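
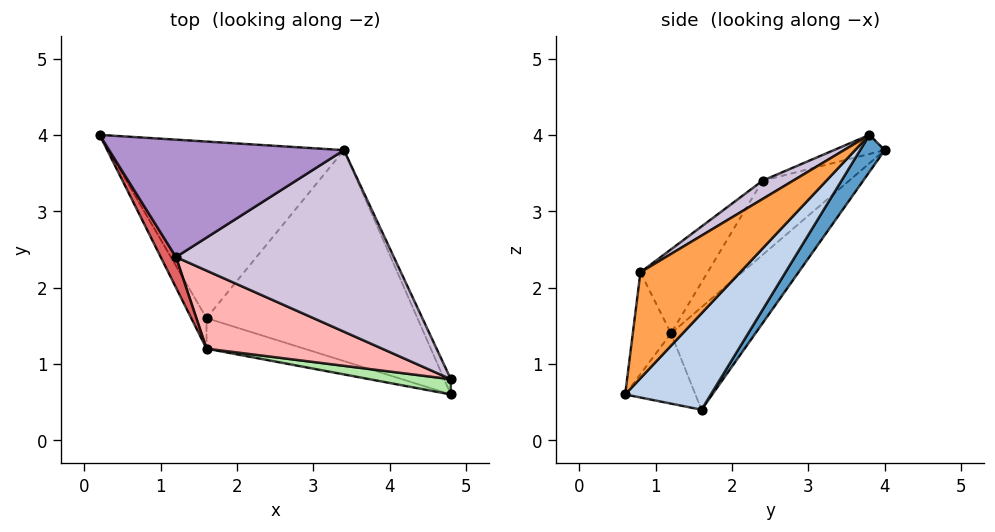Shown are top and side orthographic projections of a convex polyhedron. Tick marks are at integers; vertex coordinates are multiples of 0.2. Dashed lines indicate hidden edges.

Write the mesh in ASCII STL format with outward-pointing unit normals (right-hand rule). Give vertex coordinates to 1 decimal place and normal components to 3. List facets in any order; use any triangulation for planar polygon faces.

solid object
 facet normal 0.086 0.830 -0.551
  outer loop
   vertex 1.6 1.6 0.4
   vertex 0.2 4.0 3.8
   vertex 3.4 3.8 4.0
  endloop
 endfacet
 facet normal 0.273 0.754 -0.597
  outer loop
   vertex 1.6 1.6 0.4
   vertex 3.4 3.8 4.0
   vertex 4.8 0.6 0.6
  endloop
 endfacet
 facet normal 0.891 0.450 -0.056
  outer loop
   vertex 4.8 0.8 2.2
   vertex 4.8 0.6 0.6
   vertex 3.4 3.8 4.0
  endloop
 endfacet
 facet normal -0.928 -0.346 -0.138
  outer loop
   vertex 1.6 1.2 1.4
   vertex 0.2 4.0 3.8
   vertex 1.6 1.6 0.4
  endloop
 endfacet
 facet normal -0.258 -0.897 -0.359
  outer loop
   vertex 1.6 1.2 1.4
   vertex 1.6 1.6 0.4
   vertex 4.8 0.6 0.6
  endloop
 endfacet
 facet normal -0.153 -0.981 0.123
  outer loop
   vertex 1.6 1.2 1.4
   vertex 4.8 0.6 0.6
   vertex 4.8 0.8 2.2
  endloop
 endfacet
 facet normal -0.816 -0.552 0.168
  outer loop
   vertex 1.2 2.4 3.4
   vertex 0.2 4.0 3.8
   vertex 1.6 1.2 1.4
  endloop
 endfacet
 facet normal -0.224 -0.855 0.468
  outer loop
   vertex 1.2 2.4 3.4
   vertex 1.6 1.2 1.4
   vertex 4.8 0.8 2.2
  endloop
 endfacet
 facet normal -0.078 -0.287 0.955
  outer loop
   vertex 1.2 2.4 3.4
   vertex 3.4 3.8 4.0
   vertex 0.2 4.0 3.8
  endloop
 endfacet
 facet normal 0.073 -0.488 0.870
  outer loop
   vertex 1.2 2.4 3.4
   vertex 4.8 0.8 2.2
   vertex 3.4 3.8 4.0
  endloop
 endfacet
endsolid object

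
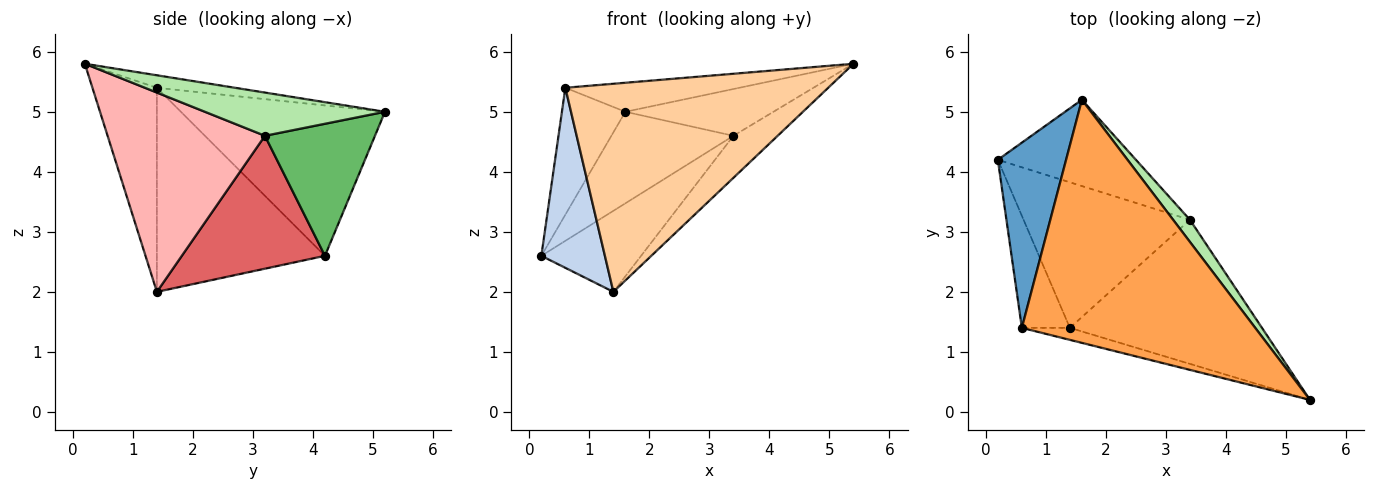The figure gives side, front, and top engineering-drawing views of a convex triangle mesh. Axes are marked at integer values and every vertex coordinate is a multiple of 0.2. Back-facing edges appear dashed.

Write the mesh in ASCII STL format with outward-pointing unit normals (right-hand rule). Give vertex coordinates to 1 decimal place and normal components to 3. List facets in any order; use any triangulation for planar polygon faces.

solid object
 facet normal -0.876 0.272 0.398
  outer loop
   vertex 0.6 1.4 5.4
   vertex 1.6 5.2 5.0
   vertex 0.2 4.2 2.6
  endloop
 endfacet
 facet normal -0.913 -0.345 -0.215
  outer loop
   vertex 0.6 1.4 5.4
   vertex 0.2 4.2 2.6
   vertex 1.4 1.4 2.0
  endloop
 endfacet
 facet normal -0.053 0.118 0.992
  outer loop
   vertex 0.6 1.4 5.4
   vertex 5.4 0.2 5.8
   vertex 1.6 5.2 5.0
  endloop
 endfacet
 facet normal -0.238 -0.970 -0.056
  outer loop
   vertex 0.6 1.4 5.4
   vertex 1.4 1.4 2.0
   vertex 5.4 0.2 5.8
  endloop
 endfacet
 facet normal 0.549 0.608 -0.574
  outer loop
   vertex 3.4 3.2 4.6
   vertex 0.2 4.2 2.6
   vertex 1.6 5.2 5.0
  endloop
 endfacet
 facet normal 0.740 0.608 0.288
  outer loop
   vertex 3.4 3.2 4.6
   vertex 1.6 5.2 5.0
   vertex 5.4 0.2 5.8
  endloop
 endfacet
 facet normal 0.572 0.399 -0.716
  outer loop
   vertex 3.4 3.2 4.6
   vertex 1.4 1.4 2.0
   vertex 0.2 4.2 2.6
  endloop
 endfacet
 facet normal 0.706 0.198 -0.680
  outer loop
   vertex 3.4 3.2 4.6
   vertex 5.4 0.2 5.8
   vertex 1.4 1.4 2.0
  endloop
 endfacet
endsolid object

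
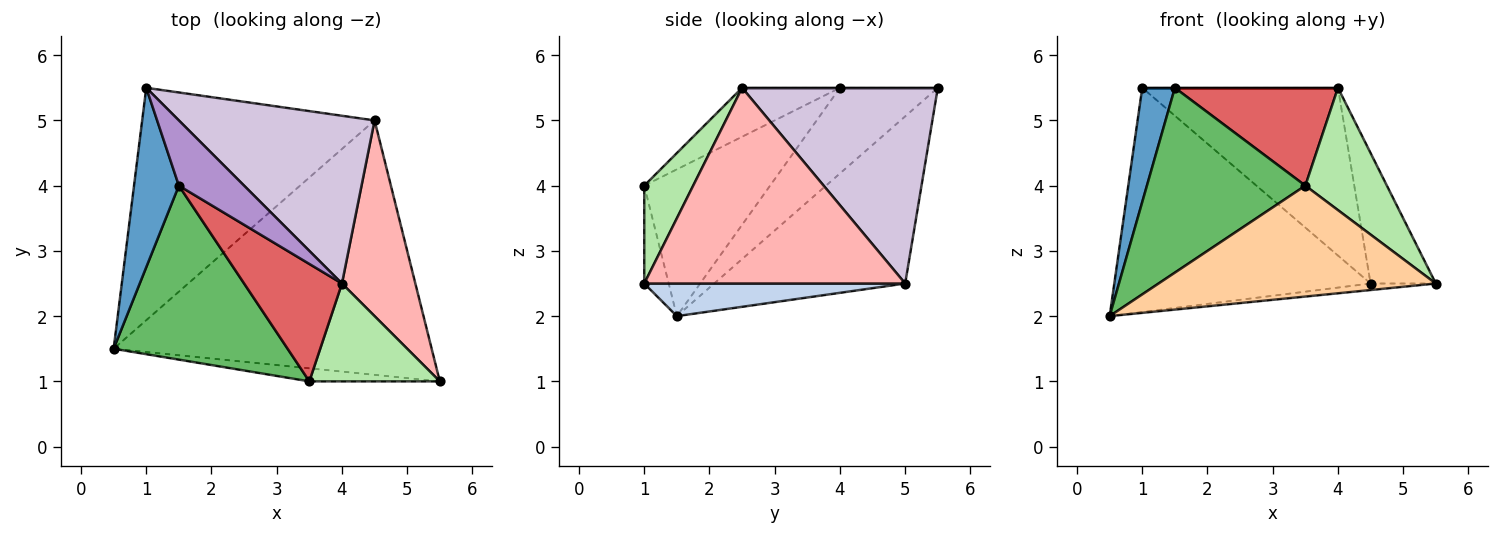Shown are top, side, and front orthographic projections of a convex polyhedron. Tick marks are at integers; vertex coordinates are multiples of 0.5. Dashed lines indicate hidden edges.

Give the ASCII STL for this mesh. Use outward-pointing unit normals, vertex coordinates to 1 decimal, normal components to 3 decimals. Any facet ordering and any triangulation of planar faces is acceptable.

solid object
 facet normal -0.850 -0.283 0.445
  outer loop
   vertex 1.5 4.0 5.5
   vertex 1.0 5.5 5.5
   vertex 0.5 1.5 2.0
  endloop
 endfacet
 facet normal 0.102 0.025 -0.994
  outer loop
   vertex 4.5 5.0 2.5
   vertex 5.5 1.0 2.5
   vertex 0.5 1.5 2.0
  endloop
 endfacet
 facet normal -0.460 0.617 -0.639
  outer loop
   vertex 4.5 5.0 2.5
   vertex 0.5 1.5 2.0
   vertex 1.0 5.5 5.5
  endloop
 endfacet
 facet normal -0.087 -0.989 -0.116
  outer loop
   vertex 3.5 1.0 4.0
   vertex 0.5 1.5 2.0
   vertex 5.5 1.0 2.5
  endloop
 endfacet
 facet normal -0.501 -0.630 0.593
  outer loop
   vertex 3.5 1.0 4.0
   vertex 1.5 4.0 5.5
   vertex 0.5 1.5 2.0
  endloop
 endfacet
 facet normal 0.424 -0.707 0.566
  outer loop
   vertex 4.0 2.5 5.5
   vertex 3.5 1.0 4.0
   vertex 5.5 1.0 2.5
  endloop
 endfacet
 facet normal -0.359 -0.598 0.717
  outer loop
   vertex 4.0 2.5 5.5
   vertex 1.5 4.0 5.5
   vertex 3.5 1.0 4.0
  endloop
 endfacet
 facet normal 0.912 0.228 0.342
  outer loop
   vertex 4.0 2.5 5.5
   vertex 5.5 1.0 2.5
   vertex 4.5 5.0 2.5
  endloop
 endfacet
 facet normal 0.000 0.000 1.000
  outer loop
   vertex 4.0 2.5 5.5
   vertex 1.0 5.5 5.5
   vertex 1.5 4.0 5.5
  endloop
 endfacet
 facet normal 0.577 0.577 0.577
  outer loop
   vertex 4.0 2.5 5.5
   vertex 4.5 5.0 2.5
   vertex 1.0 5.5 5.5
  endloop
 endfacet
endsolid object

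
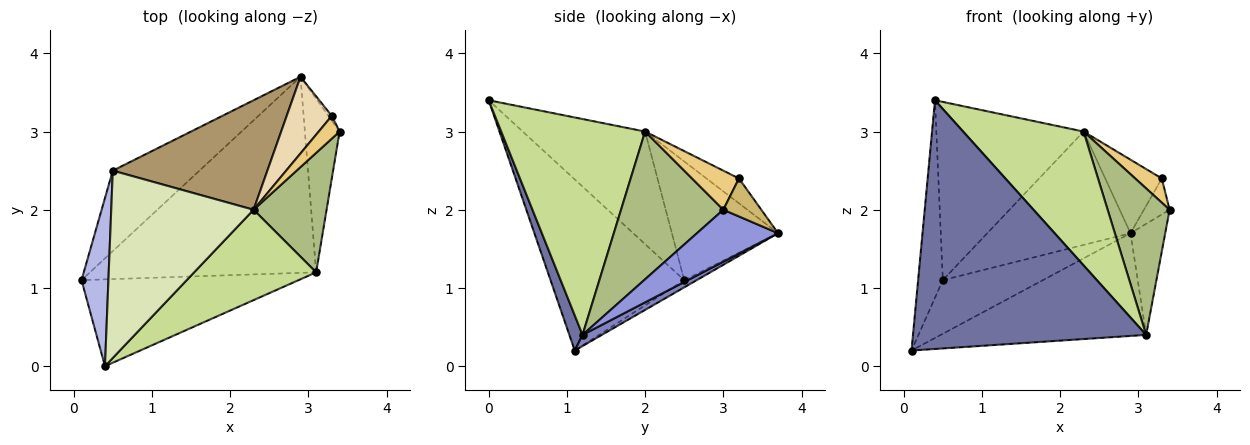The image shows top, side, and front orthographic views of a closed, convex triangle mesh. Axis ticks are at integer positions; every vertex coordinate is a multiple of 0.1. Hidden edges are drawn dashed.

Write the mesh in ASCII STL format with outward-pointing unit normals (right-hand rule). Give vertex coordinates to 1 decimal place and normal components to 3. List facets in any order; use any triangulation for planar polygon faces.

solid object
 facet normal 0.053 -0.943 -0.329
  outer loop
   vertex 3.1 1.2 0.4
   vertex 0.4 0.0 3.4
   vertex 0.1 1.1 0.2
  endloop
 endfacet
 facet normal 0.044 0.464 -0.885
  outer loop
   vertex 3.1 1.2 0.4
   vertex 0.1 1.1 0.2
   vertex 2.9 3.7 1.7
  endloop
 endfacet
 facet normal 0.783 0.335 -0.524
  outer loop
   vertex 3.1 1.2 0.4
   vertex 2.9 3.7 1.7
   vertex 3.4 3.0 2.0
  endloop
 endfacet
 facet normal -0.972 0.179 0.153
  outer loop
   vertex 0.5 2.5 1.1
   vertex 0.1 1.1 0.2
   vertex 0.4 0.0 3.4
  endloop
 endfacet
 facet normal -0.069 0.553 -0.830
  outer loop
   vertex 0.5 2.5 1.1
   vertex 2.9 3.7 1.7
   vertex 0.1 1.1 0.2
  endloop
 endfacet
 facet normal 0.788 -0.477 0.389
  outer loop
   vertex 2.3 2.0 3.0
   vertex 3.1 1.2 0.4
   vertex 3.4 3.0 2.0
  endloop
 endfacet
 facet normal 0.704 -0.589 0.398
  outer loop
   vertex 2.3 2.0 3.0
   vertex 0.4 0.0 3.4
   vertex 3.1 1.2 0.4
  endloop
 endfacet
 facet normal -0.497 0.598 0.628
  outer loop
   vertex 2.3 2.0 3.0
   vertex 0.5 2.5 1.1
   vertex 0.4 0.0 3.4
  endloop
 endfacet
 facet normal -0.471 0.635 0.613
  outer loop
   vertex 2.3 2.0 3.0
   vertex 2.9 3.7 1.7
   vertex 0.5 2.5 1.1
  endloop
 endfacet
 facet normal 0.826 0.559 -0.073
  outer loop
   vertex 3.3 3.2 2.4
   vertex 3.4 3.0 2.0
   vertex 2.9 3.7 1.7
  endloop
 endfacet
 facet normal 0.789 -0.447 0.421
  outer loop
   vertex 3.3 3.2 2.4
   vertex 2.3 2.0 3.0
   vertex 3.4 3.0 2.0
  endloop
 endfacet
 facet normal -0.370 0.643 0.671
  outer loop
   vertex 3.3 3.2 2.4
   vertex 2.9 3.7 1.7
   vertex 2.3 2.0 3.0
  endloop
 endfacet
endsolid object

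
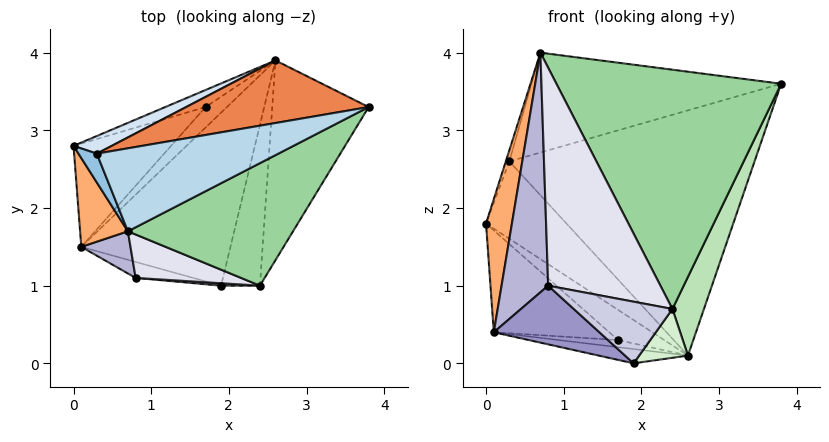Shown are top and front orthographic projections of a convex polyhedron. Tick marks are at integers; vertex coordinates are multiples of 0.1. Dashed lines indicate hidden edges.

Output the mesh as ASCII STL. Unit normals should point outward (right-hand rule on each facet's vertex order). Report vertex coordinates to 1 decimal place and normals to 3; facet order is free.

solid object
 facet normal -0.568 0.717 -0.405
  outer loop
   vertex 1.7 3.3 0.3
   vertex 0.0 2.8 1.8
   vertex 2.6 3.9 0.1
  endloop
 endfacet
 facet normal -0.921 0.140 0.363
  outer loop
   vertex 0.3 2.7 2.6
   vertex 0.0 2.8 1.8
   vertex 0.7 1.7 4.0
  endloop
 endfacet
 facet normal -0.300 0.734 0.610
  outer loop
   vertex 0.3 2.7 2.6
   vertex 0.7 1.7 4.0
   vertex 3.8 3.3 3.6
  endloop
 endfacet
 facet normal -0.258 0.942 0.215
  outer loop
   vertex 0.3 2.7 2.6
   vertex 2.6 3.9 0.1
   vertex 0.0 2.8 1.8
  endloop
 endfacet
 facet normal -0.230 0.943 0.241
  outer loop
   vertex 0.3 2.7 2.6
   vertex 3.8 3.3 3.6
   vertex 2.6 3.9 0.1
  endloop
 endfacet
 facet normal -0.950 -0.259 0.173
  outer loop
   vertex 0.1 1.5 0.4
   vertex 0.7 1.7 4.0
   vertex 0.0 2.8 1.8
  endloop
 endfacet
 facet normal -0.641 0.539 -0.546
  outer loop
   vertex 0.1 1.5 0.4
   vertex 0.0 2.8 1.8
   vertex 1.7 3.3 0.3
  endloop
 endfacet
 facet normal -0.195 0.081 -0.978
  outer loop
   vertex 0.1 1.5 0.4
   vertex 2.6 3.9 0.1
   vertex 1.9 1.0 0.0
  endloop
 endfacet
 facet normal -0.394 0.302 -0.868
  outer loop
   vertex 0.1 1.5 0.4
   vertex 1.7 3.3 0.3
   vertex 2.6 3.9 0.1
  endloop
 endfacet
 facet normal 0.460 -0.790 0.405
  outer loop
   vertex 2.4 1.0 0.7
   vertex 3.8 3.3 3.6
   vertex 0.7 1.7 4.0
  endloop
 endfacet
 facet normal 0.930 -0.135 -0.342
  outer loop
   vertex 2.4 1.0 0.7
   vertex 2.6 3.9 0.1
   vertex 3.8 3.3 3.6
  endloop
 endfacet
 facet normal 0.801 -0.174 -0.572
  outer loop
   vertex 2.4 1.0 0.7
   vertex 1.9 1.0 0.0
   vertex 2.6 3.9 0.1
  endloop
 endfacet
 facet normal -0.310 -0.917 -0.250
  outer loop
   vertex 0.8 1.1 1.0
   vertex 0.1 1.5 0.4
   vertex 1.9 1.0 0.0
  endloop
 endfacet
 facet normal -0.580 -0.803 0.141
  outer loop
   vertex 0.8 1.1 1.0
   vertex 0.7 1.7 4.0
   vertex 0.1 1.5 0.4
  endloop
 endfacet
 facet normal -0.055 -0.998 0.039
  outer loop
   vertex 0.8 1.1 1.0
   vertex 1.9 1.0 0.0
   vertex 2.4 1.0 0.7
  endloop
 endfacet
 facet normal -0.025 -0.980 0.195
  outer loop
   vertex 0.8 1.1 1.0
   vertex 2.4 1.0 0.7
   vertex 0.7 1.7 4.0
  endloop
 endfacet
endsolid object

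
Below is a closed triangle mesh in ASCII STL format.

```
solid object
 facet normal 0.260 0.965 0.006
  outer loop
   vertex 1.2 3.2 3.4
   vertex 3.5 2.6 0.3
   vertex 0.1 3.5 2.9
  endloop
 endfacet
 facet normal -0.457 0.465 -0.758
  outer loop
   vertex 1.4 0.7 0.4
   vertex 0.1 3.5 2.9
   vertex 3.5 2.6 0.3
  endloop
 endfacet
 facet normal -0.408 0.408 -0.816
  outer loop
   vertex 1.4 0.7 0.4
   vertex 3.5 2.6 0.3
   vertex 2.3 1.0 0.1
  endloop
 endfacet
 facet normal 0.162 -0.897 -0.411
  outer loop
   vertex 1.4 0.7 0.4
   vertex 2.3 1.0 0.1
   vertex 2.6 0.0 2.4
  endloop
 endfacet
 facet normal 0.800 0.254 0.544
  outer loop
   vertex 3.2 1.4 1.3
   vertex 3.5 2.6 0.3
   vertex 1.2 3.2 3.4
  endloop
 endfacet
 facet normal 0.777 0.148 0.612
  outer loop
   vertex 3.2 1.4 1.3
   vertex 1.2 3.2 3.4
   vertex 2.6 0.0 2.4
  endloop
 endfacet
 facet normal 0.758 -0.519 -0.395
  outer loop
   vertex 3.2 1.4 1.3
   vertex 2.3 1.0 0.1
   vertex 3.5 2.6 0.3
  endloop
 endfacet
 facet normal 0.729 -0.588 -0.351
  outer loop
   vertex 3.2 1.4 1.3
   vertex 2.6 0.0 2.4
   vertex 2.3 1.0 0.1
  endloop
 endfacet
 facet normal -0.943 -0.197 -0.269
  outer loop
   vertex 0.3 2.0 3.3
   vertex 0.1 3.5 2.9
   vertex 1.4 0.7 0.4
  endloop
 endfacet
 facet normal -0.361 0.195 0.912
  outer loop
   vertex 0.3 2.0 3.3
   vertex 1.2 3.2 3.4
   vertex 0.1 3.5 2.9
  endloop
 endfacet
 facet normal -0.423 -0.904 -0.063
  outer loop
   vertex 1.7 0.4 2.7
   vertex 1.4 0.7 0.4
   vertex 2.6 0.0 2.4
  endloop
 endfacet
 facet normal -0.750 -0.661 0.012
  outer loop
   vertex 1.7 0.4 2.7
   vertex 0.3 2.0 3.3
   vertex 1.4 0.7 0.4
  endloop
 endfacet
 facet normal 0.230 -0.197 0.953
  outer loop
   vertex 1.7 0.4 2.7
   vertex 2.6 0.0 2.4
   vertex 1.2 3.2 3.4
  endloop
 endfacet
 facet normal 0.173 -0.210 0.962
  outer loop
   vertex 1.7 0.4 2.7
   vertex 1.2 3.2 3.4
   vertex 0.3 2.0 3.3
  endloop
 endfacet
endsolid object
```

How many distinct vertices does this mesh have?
9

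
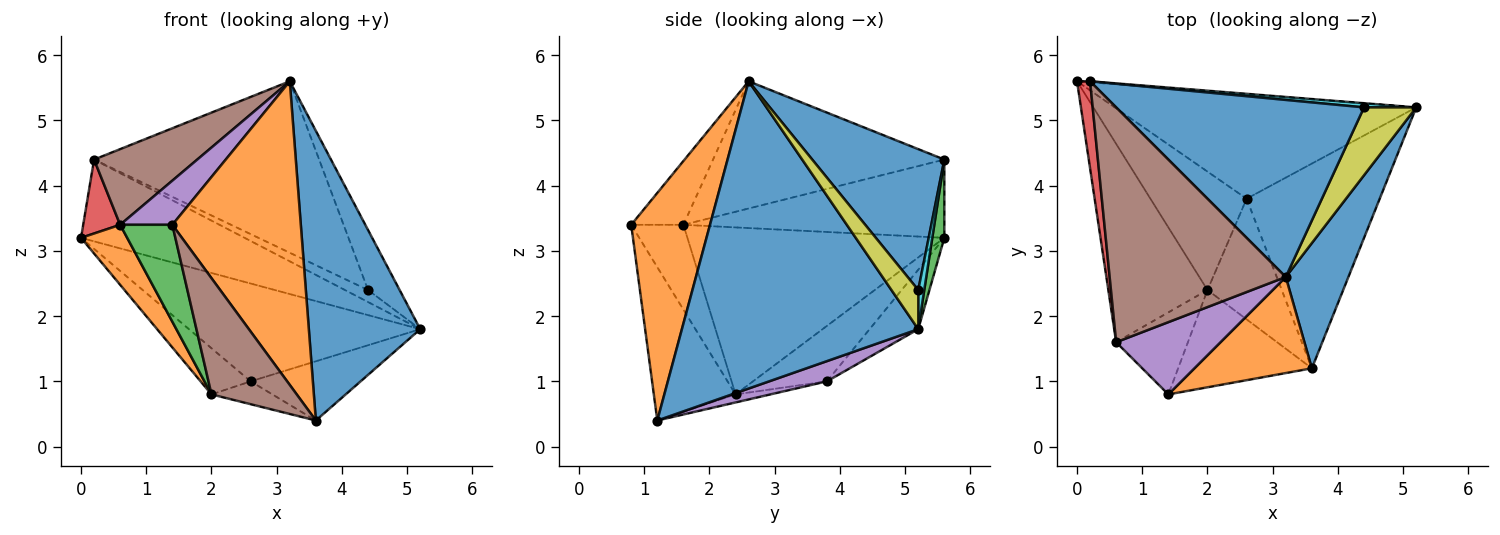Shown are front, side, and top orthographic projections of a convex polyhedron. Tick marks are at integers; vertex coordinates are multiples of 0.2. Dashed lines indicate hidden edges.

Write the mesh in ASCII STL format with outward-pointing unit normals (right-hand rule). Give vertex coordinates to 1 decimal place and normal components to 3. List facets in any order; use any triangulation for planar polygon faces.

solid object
 facet normal 0.890 -0.419 0.181
  outer loop
   vertex 3.6 1.2 0.4
   vertex 5.2 5.2 1.8
   vertex 3.2 2.6 5.6
  endloop
 endfacet
 facet normal 0.505 -0.823 0.260
  outer loop
   vertex 3.6 1.2 0.4
   vertex 3.2 2.6 5.6
   vertex 1.4 0.8 3.4
  endloop
 endfacet
 facet normal 0.073 0.997 -0.012
  outer loop
   vertex 0.2 5.6 4.4
   vertex 5.2 5.2 1.8
   vertex 0.0 5.6 3.2
  endloop
 endfacet
 facet normal -0.142 0.677 -0.722
  outer loop
   vertex 2.6 3.8 1.0
   vertex 0.0 5.6 3.2
   vertex 5.2 5.2 1.8
  endloop
 endfacet
 facet normal 0.144 0.275 -0.951
  outer loop
   vertex 2.6 3.8 1.0
   vertex 5.2 5.2 1.8
   vertex 3.6 1.2 0.4
  endloop
 endfacet
 facet normal -0.593 -0.618 -0.517
  outer loop
   vertex 2.0 2.4 0.8
   vertex 3.6 1.2 0.4
   vertex 1.4 0.8 3.4
  endloop
 endfacet
 facet normal -0.473 0.320 -0.821
  outer loop
   vertex 2.0 2.4 0.8
   vertex 0.0 5.6 3.2
   vertex 2.6 3.8 1.0
  endloop
 endfacet
 facet normal -0.106 0.185 -0.977
  outer loop
   vertex 2.0 2.4 0.8
   vertex 2.6 3.8 1.0
   vertex 3.6 1.2 0.4
  endloop
 endfacet
 facet normal 0.490 0.578 0.653
  outer loop
   vertex 4.4 5.2 2.4
   vertex 3.2 2.6 5.6
   vertex 5.2 5.2 1.8
  endloop
 endfacet
 facet normal 0.239 0.917 0.319
  outer loop
   vertex 4.4 5.2 2.4
   vertex 5.2 5.2 1.8
   vertex 0.2 5.6 4.4
  endloop
 endfacet
 facet normal 0.378 0.644 0.665
  outer loop
   vertex 4.4 5.2 2.4
   vertex 0.2 5.6 4.4
   vertex 3.2 2.6 5.6
  endloop
 endfacet
 facet normal -0.850 -0.153 -0.505
  outer loop
   vertex 0.6 1.6 3.4
   vertex 0.0 5.6 3.2
   vertex 2.0 2.4 0.8
  endloop
 endfacet
 facet normal -0.607 -0.607 -0.513
  outer loop
   vertex 0.6 1.6 3.4
   vertex 2.0 2.4 0.8
   vertex 1.4 0.8 3.4
  endloop
 endfacet
 facet normal -0.977 -0.138 0.163
  outer loop
   vertex 0.6 1.6 3.4
   vertex 0.2 5.6 4.4
   vertex 0.0 5.6 3.2
  endloop
 endfacet
 facet normal -0.462 -0.462 0.757
  outer loop
   vertex 0.6 1.6 3.4
   vertex 1.4 0.8 3.4
   vertex 3.2 2.6 5.6
  endloop
 endfacet
 facet normal -0.566 -0.253 0.784
  outer loop
   vertex 0.6 1.6 3.4
   vertex 3.2 2.6 5.6
   vertex 0.2 5.6 4.4
  endloop
 endfacet
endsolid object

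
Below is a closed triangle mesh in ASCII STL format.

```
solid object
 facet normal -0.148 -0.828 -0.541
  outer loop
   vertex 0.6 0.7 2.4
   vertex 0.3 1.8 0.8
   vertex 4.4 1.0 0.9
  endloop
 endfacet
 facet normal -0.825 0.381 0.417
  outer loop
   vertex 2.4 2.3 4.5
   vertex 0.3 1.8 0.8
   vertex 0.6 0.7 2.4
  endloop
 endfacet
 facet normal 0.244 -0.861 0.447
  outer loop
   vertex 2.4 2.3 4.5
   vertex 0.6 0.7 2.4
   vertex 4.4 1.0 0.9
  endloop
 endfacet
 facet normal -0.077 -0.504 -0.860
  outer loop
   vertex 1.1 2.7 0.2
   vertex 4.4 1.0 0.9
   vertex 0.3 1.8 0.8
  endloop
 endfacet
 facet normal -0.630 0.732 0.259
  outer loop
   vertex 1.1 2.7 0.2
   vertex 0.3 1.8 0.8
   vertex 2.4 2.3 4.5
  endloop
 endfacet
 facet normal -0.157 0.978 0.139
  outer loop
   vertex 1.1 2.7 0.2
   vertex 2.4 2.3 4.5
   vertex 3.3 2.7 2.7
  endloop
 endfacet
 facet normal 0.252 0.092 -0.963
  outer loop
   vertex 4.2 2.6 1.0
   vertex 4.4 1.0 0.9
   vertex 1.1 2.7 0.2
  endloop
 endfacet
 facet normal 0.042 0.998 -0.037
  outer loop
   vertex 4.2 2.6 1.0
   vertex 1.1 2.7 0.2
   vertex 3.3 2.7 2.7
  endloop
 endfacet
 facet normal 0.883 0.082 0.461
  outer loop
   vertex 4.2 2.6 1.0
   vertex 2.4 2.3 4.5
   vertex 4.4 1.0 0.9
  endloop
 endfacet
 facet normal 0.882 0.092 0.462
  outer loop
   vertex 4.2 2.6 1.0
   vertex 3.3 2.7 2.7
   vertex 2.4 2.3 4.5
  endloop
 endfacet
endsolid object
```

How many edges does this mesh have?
15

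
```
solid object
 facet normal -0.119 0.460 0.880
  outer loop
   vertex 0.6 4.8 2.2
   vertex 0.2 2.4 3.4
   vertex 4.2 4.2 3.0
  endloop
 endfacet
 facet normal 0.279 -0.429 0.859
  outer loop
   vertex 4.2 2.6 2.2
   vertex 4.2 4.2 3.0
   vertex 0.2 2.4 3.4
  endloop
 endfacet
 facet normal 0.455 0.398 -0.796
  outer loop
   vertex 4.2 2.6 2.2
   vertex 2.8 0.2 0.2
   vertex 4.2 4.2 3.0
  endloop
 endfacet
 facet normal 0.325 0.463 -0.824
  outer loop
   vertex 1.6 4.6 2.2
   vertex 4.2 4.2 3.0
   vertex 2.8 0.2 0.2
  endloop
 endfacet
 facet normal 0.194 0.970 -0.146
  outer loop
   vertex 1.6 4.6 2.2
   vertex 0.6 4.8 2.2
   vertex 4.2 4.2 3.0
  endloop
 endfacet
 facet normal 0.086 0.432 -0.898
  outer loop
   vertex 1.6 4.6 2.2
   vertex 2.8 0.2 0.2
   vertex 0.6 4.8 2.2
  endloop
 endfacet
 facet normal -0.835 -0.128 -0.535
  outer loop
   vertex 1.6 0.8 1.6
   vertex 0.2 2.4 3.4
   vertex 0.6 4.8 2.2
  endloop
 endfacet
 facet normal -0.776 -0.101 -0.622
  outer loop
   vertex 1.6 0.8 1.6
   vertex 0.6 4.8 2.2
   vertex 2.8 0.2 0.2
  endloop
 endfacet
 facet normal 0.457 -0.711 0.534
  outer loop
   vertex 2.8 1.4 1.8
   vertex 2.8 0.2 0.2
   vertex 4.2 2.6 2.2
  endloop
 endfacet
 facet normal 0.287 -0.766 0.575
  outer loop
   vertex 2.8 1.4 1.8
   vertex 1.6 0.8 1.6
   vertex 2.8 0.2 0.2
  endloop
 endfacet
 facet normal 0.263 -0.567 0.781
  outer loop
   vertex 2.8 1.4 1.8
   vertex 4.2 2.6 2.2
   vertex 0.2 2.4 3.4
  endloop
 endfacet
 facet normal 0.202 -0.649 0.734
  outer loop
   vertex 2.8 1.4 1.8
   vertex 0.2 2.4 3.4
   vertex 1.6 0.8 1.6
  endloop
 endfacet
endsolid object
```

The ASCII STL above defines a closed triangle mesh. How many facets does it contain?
12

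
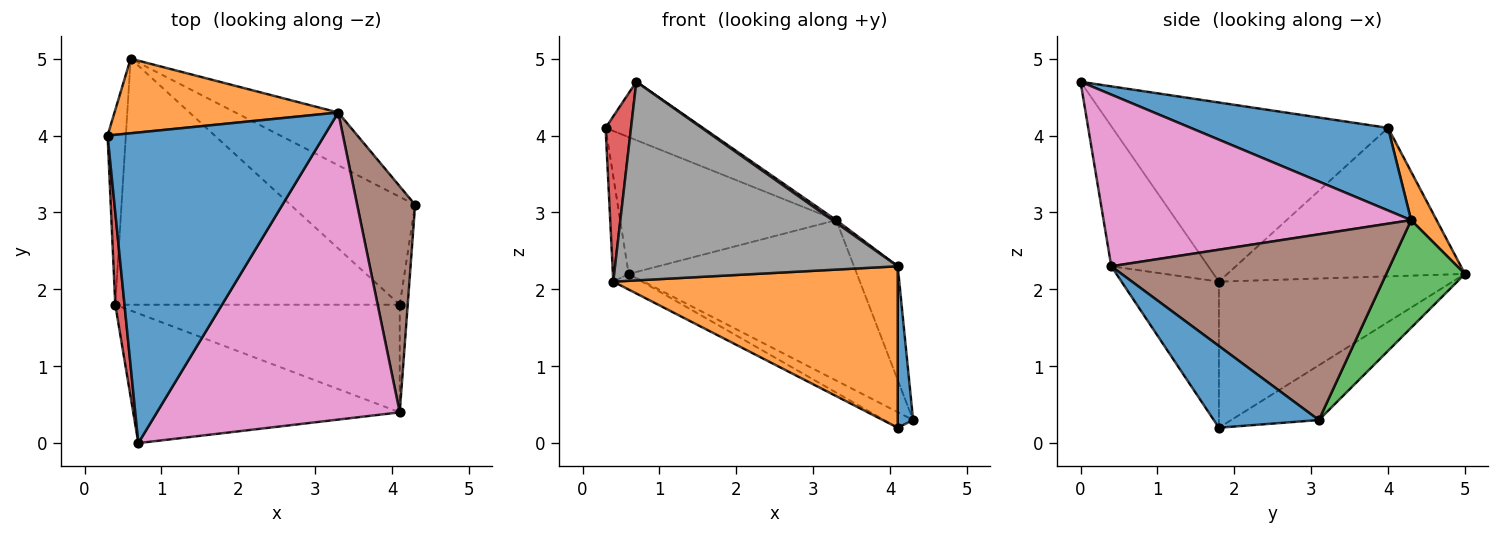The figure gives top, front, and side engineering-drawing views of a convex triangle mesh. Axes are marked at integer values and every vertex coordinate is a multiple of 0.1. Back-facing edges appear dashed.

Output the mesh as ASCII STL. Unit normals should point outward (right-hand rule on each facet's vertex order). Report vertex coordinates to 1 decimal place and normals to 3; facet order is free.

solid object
 facet normal 0.351 0.173 0.920
  outer loop
   vertex 3.3 4.3 2.9
   vertex 0.3 4.0 4.1
   vertex 0.7 0.0 4.7
  endloop
 endfacet
 facet normal 0.103 0.873 0.476
  outer loop
   vertex 3.3 4.3 2.9
   vertex 0.6 5.0 2.2
   vertex 0.3 4.0 4.1
  endloop
 endfacet
 facet normal 0.311 0.903 -0.297
  outer loop
   vertex 3.3 4.3 2.9
   vertex 4.3 3.1 0.3
   vertex 0.6 5.0 2.2
  endloop
 endfacet
 facet normal -0.994 -0.092 0.051
  outer loop
   vertex 0.4 1.8 2.1
   vertex 0.7 0.0 4.7
   vertex 0.3 4.0 4.1
  endloop
 endfacet
 facet normal -0.990 0.066 -0.122
  outer loop
   vertex 0.4 1.8 2.1
   vertex 0.3 4.0 4.1
   vertex 0.6 5.0 2.2
  endloop
 endfacet
 facet normal 0.944 0.148 0.295
  outer loop
   vertex 4.1 0.4 2.3
   vertex 4.3 3.1 0.3
   vertex 3.3 4.3 2.9
  endloop
 endfacet
 facet normal 0.577 -0.007 0.817
  outer loop
   vertex 4.1 0.4 2.3
   vertex 3.3 4.3 2.9
   vertex 0.7 0.0 4.7
  endloop
 endfacet
 facet normal -0.276 -0.805 -0.525
  outer loop
   vertex 4.1 0.4 2.3
   vertex 0.7 0.0 4.7
   vertex 0.4 1.8 2.1
  endloop
 endfacet
 facet normal -0.399 0.131 -0.908
  outer loop
   vertex 4.1 1.8 0.2
   vertex 0.6 5.0 2.2
   vertex 4.3 3.1 0.3
  endloop
 endfacet
 facet normal -0.456 0.056 -0.888
  outer loop
   vertex 4.1 1.8 0.2
   vertex 0.4 1.8 2.1
   vertex 0.6 5.0 2.2
  endloop
 endfacet
 facet normal 0.985 -0.144 -0.096
  outer loop
   vertex 4.1 1.8 0.2
   vertex 4.3 3.1 0.3
   vertex 4.1 0.4 2.3
  endloop
 endfacet
 facet normal -0.274 -0.800 -0.533
  outer loop
   vertex 4.1 1.8 0.2
   vertex 4.1 0.4 2.3
   vertex 0.4 1.8 2.1
  endloop
 endfacet
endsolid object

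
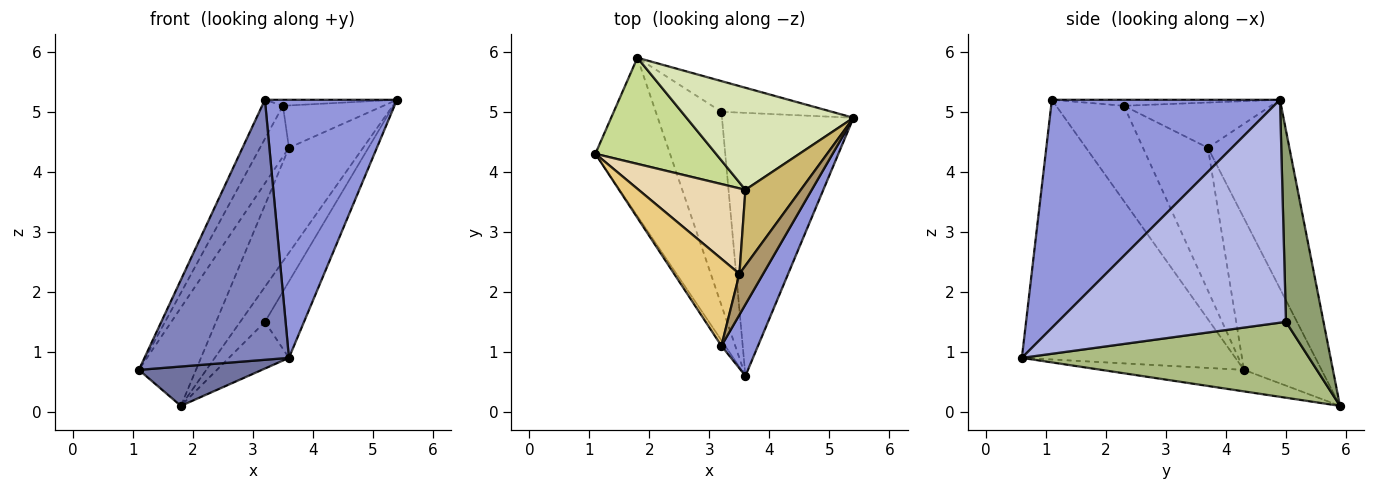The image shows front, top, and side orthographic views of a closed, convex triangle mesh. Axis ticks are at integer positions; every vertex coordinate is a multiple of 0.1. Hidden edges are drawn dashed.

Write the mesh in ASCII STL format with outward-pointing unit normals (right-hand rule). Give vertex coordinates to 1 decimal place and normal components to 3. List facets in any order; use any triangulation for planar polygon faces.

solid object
 facet normal -0.269 -0.233 -0.935
  outer loop
   vertex 1.8 5.9 0.1
   vertex 3.6 0.6 0.9
   vertex 1.1 4.3 0.7
  endloop
 endfacet
 facet normal -0.828 -0.560 -0.012
  outer loop
   vertex 3.2 1.1 5.2
   vertex 1.1 4.3 0.7
   vertex 3.6 0.6 0.9
  endloop
 endfacet
 facet normal 0.857 -0.496 0.137
  outer loop
   vertex 3.2 1.1 5.2
   vertex 3.6 0.6 0.9
   vertex 5.4 4.9 5.2
  endloop
 endfacet
 facet normal 0.852 0.146 -0.503
  outer loop
   vertex 3.2 5.0 1.5
   vertex 5.4 4.9 5.2
   vertex 3.6 0.6 0.9
  endloop
 endfacet
 facet normal 0.752 0.495 -0.434
  outer loop
   vertex 3.2 5.0 1.5
   vertex 1.8 5.9 0.1
   vertex 5.4 4.9 5.2
  endloop
 endfacet
 facet normal 0.747 0.156 -0.646
  outer loop
   vertex 3.2 5.0 1.5
   vertex 3.6 0.6 0.9
   vertex 1.8 5.9 0.1
  endloop
 endfacet
 facet normal -0.678 0.499 0.539
  outer loop
   vertex 3.6 3.7 4.4
   vertex 1.8 5.9 0.1
   vertex 1.1 4.3 0.7
  endloop
 endfacet
 facet normal -0.619 0.563 0.547
  outer loop
   vertex 3.6 3.7 4.4
   vertex 5.4 4.9 5.2
   vertex 1.8 5.9 0.1
  endloop
 endfacet
 facet normal -0.243 0.141 0.960
  outer loop
   vertex 3.5 2.3 5.1
   vertex 3.2 1.1 5.2
   vertex 5.4 4.9 5.2
  endloop
 endfacet
 facet normal -0.581 0.397 0.711
  outer loop
   vertex 3.5 2.3 5.1
   vertex 5.4 4.9 5.2
   vertex 3.6 3.7 4.4
  endloop
 endfacet
 facet normal -0.800 0.246 0.548
  outer loop
   vertex 3.5 2.3 5.1
   vertex 1.1 4.3 0.7
   vertex 3.2 1.1 5.2
  endloop
 endfacet
 facet normal -0.754 0.336 0.564
  outer loop
   vertex 3.5 2.3 5.1
   vertex 3.6 3.7 4.4
   vertex 1.1 4.3 0.7
  endloop
 endfacet
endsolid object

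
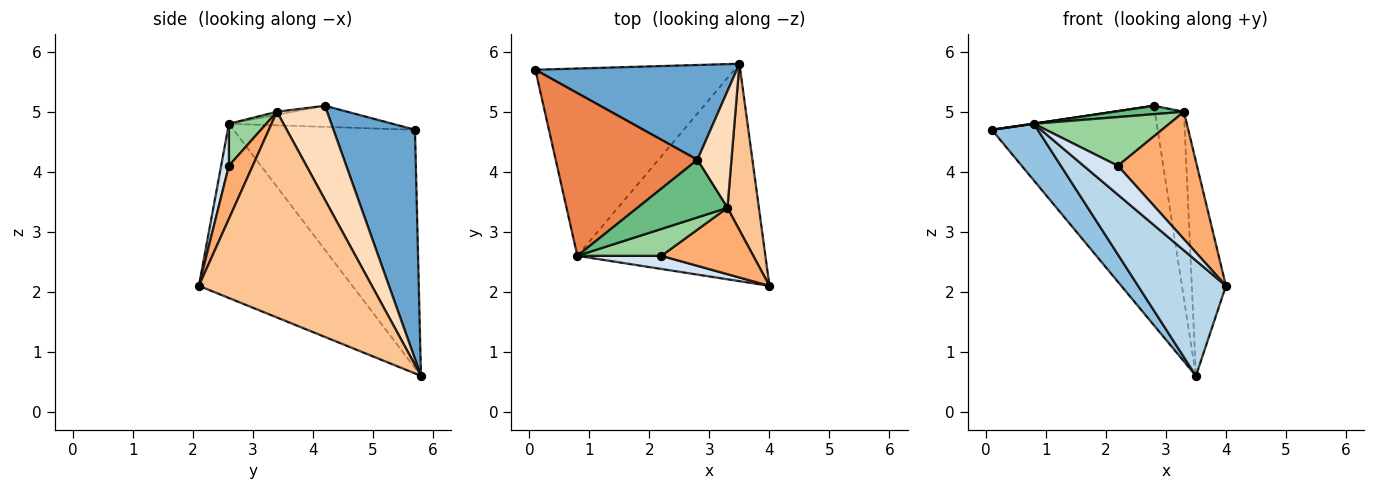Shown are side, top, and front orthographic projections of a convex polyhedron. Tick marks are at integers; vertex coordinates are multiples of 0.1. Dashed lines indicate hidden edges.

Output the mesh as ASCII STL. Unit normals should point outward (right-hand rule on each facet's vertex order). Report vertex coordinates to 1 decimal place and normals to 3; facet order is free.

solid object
 facet normal 0.411 0.837 0.361
  outer loop
   vertex 2.8 4.2 5.1
   vertex 3.5 5.8 0.6
   vertex 0.1 5.7 4.7
  endloop
 endfacet
 facet normal -0.753 -0.190 -0.629
  outer loop
   vertex 0.8 2.6 4.8
   vertex 0.1 5.7 4.7
   vertex 3.5 5.8 0.6
  endloop
 endfacet
 facet normal -0.633 -0.363 -0.684
  outer loop
   vertex 0.8 2.6 4.8
   vertex 3.5 5.8 0.6
   vertex 4.0 2.1 2.1
  endloop
 endfacet
 facet normal 0.203 -0.891 0.405
  outer loop
   vertex 0.8 2.6 4.8
   vertex 4.0 2.1 2.1
   vertex 2.2 2.6 4.1
  endloop
 endfacet
 facet normal -0.147 -0.001 0.989
  outer loop
   vertex 0.8 2.6 4.8
   vertex 2.8 4.2 5.1
   vertex 0.1 5.7 4.7
  endloop
 endfacet
 facet normal 0.258 -0.857 0.446
  outer loop
   vertex 3.3 3.4 5.0
   vertex 2.2 2.6 4.1
   vertex 4.0 2.1 2.1
  endloop
 endfacet
 facet normal 0.970 0.191 0.148
  outer loop
   vertex 3.3 3.4 5.0
   vertex 4.0 2.1 2.1
   vertex 3.5 5.8 0.6
  endloop
 endfacet
 facet normal 0.826 0.479 0.299
  outer loop
   vertex 3.3 3.4 5.0
   vertex 3.5 5.8 0.6
   vertex 2.8 4.2 5.1
  endloop
 endfacet
 facet normal -0.033 -0.144 0.989
  outer loop
   vertex 3.3 3.4 5.0
   vertex 2.8 4.2 5.1
   vertex 0.8 2.6 4.8
  endloop
 endfacet
 facet normal 0.235 -0.851 0.470
  outer loop
   vertex 3.3 3.4 5.0
   vertex 0.8 2.6 4.8
   vertex 2.2 2.6 4.1
  endloop
 endfacet
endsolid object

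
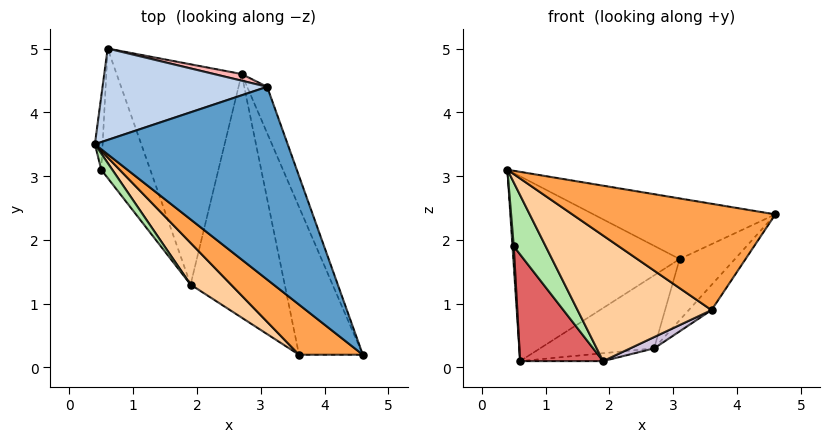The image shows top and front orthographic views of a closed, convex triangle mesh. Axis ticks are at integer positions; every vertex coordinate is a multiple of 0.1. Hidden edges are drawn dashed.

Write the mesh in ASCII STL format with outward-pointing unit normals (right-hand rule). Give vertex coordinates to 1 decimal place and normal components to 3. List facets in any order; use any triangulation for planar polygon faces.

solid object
 facet normal 0.367 0.279 0.887
  outer loop
   vertex 3.1 4.4 1.7
   vertex 0.4 3.5 3.1
   vertex 4.6 0.2 2.4
  endloop
 endfacet
 facet normal -0.069 0.894 0.442
  outer loop
   vertex 3.1 4.4 1.7
   vertex 0.6 5.0 0.1
   vertex 0.4 3.5 3.1
  endloop
 endfacet
 facet normal -0.539 -0.762 0.359
  outer loop
   vertex 3.6 0.2 0.9
   vertex 4.6 0.2 2.4
   vertex 0.4 3.5 3.1
  endloop
 endfacet
 facet normal -0.606 -0.755 0.250
  outer loop
   vertex 3.6 0.2 0.9
   vertex 0.4 3.5 3.1
   vertex 1.9 1.3 0.1
  endloop
 endfacet
 facet normal -0.997 -0.020 -0.076
  outer loop
   vertex 0.5 3.1 1.9
   vertex 0.4 3.5 3.1
   vertex 0.6 5.0 0.1
  endloop
 endfacet
 facet normal -0.681 -0.710 0.180
  outer loop
   vertex 0.5 3.1 1.9
   vertex 1.9 1.3 0.1
   vertex 0.4 3.5 3.1
  endloop
 endfacet
 facet normal -0.875 -0.308 -0.373
  outer loop
   vertex 0.5 3.1 1.9
   vertex 0.6 5.0 0.1
   vertex 1.9 1.3 0.1
  endloop
 endfacet
 facet normal 0.178 0.980 0.089
  outer loop
   vertex 2.7 4.6 0.3
   vertex 0.6 5.0 0.1
   vertex 3.1 4.4 1.7
  endloop
 endfacet
 facet normal 0.101 0.036 -0.994
  outer loop
   vertex 2.7 4.6 0.3
   vertex 1.9 1.3 0.1
   vertex 0.6 5.0 0.1
  endloop
 endfacet
 facet normal 0.403 -0.042 -0.914
  outer loop
   vertex 2.7 4.6 0.3
   vertex 3.6 0.2 0.9
   vertex 1.9 1.3 0.1
  endloop
 endfacet
 facet normal 0.929 0.295 -0.223
  outer loop
   vertex 2.7 4.6 0.3
   vertex 3.1 4.4 1.7
   vertex 4.6 0.2 2.4
  endloop
 endfacet
 facet normal 0.828 0.094 -0.552
  outer loop
   vertex 2.7 4.6 0.3
   vertex 4.6 0.2 2.4
   vertex 3.6 0.2 0.9
  endloop
 endfacet
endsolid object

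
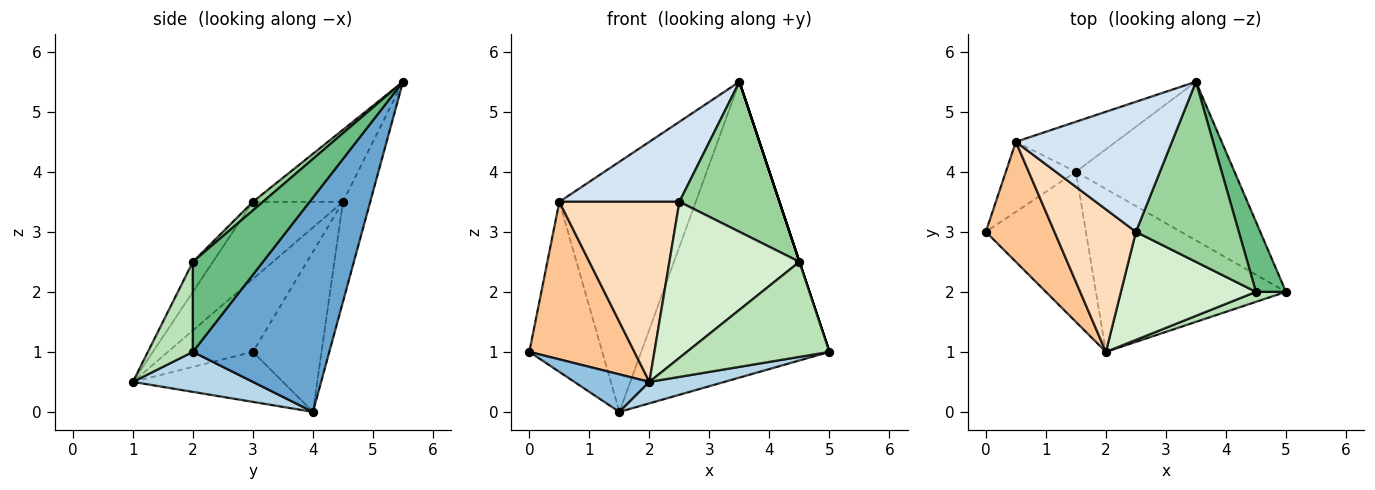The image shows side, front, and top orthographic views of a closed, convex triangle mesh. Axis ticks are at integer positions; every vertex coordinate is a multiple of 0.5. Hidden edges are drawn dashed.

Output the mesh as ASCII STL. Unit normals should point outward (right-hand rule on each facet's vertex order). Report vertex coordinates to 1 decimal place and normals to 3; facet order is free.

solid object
 facet normal 0.538 0.743 -0.398
  outer loop
   vertex 1.5 4.0 0.0
   vertex 3.5 5.5 5.5
   vertex 5.0 2.0 1.0
  endloop
 endfacet
 facet normal -0.436 -0.218 -0.873
  outer loop
   vertex 2.0 1.0 0.5
   vertex 0.0 3.0 1.0
   vertex 1.5 4.0 0.0
  endloop
 endfacet
 facet normal 0.204 -0.128 -0.971
  outer loop
   vertex 2.0 1.0 0.5
   vertex 1.5 4.0 0.0
   vertex 5.0 2.0 1.0
  endloop
 endfacet
 facet normal -0.366 -0.488 0.793
  outer loop
   vertex 0.5 4.5 3.5
   vertex 2.5 3.0 3.5
   vertex 3.5 5.5 5.5
  endloop
 endfacet
 facet normal -0.656 0.698 -0.287
  outer loop
   vertex 0.5 4.5 3.5
   vertex 1.5 4.0 0.0
   vertex 0.0 3.0 1.0
  endloop
 endfacet
 facet normal -0.192 0.962 -0.192
  outer loop
   vertex 0.5 4.5 3.5
   vertex 3.5 5.5 5.5
   vertex 1.5 4.0 0.0
  endloop
 endfacet
 facet normal -0.541 -0.669 0.510
  outer loop
   vertex 0.5 4.5 3.5
   vertex 0.0 3.0 1.0
   vertex 2.0 1.0 0.5
  endloop
 endfacet
 facet normal -0.507 -0.676 0.535
  outer loop
   vertex 0.5 4.5 3.5
   vertex 2.0 1.0 0.5
   vertex 2.5 3.0 3.5
  endloop
 endfacet
 facet normal 0.949 0.000 0.316
  outer loop
   vertex 4.5 2.0 2.5
   vertex 5.0 2.0 1.0
   vertex 3.5 5.5 5.5
  endloop
 endfacet
 facet normal 0.064 -0.639 0.767
  outer loop
   vertex 4.5 2.0 2.5
   vertex 3.5 5.5 5.5
   vertex 2.5 3.0 3.5
  endloop
 endfacet
 facet normal 0.300 -0.949 0.100
  outer loop
   vertex 4.5 2.0 2.5
   vertex 2.0 1.0 0.5
   vertex 5.0 2.0 1.0
  endloop
 endfacet
 facet normal -0.125 -0.816 0.565
  outer loop
   vertex 4.5 2.0 2.5
   vertex 2.5 3.0 3.5
   vertex 2.0 1.0 0.5
  endloop
 endfacet
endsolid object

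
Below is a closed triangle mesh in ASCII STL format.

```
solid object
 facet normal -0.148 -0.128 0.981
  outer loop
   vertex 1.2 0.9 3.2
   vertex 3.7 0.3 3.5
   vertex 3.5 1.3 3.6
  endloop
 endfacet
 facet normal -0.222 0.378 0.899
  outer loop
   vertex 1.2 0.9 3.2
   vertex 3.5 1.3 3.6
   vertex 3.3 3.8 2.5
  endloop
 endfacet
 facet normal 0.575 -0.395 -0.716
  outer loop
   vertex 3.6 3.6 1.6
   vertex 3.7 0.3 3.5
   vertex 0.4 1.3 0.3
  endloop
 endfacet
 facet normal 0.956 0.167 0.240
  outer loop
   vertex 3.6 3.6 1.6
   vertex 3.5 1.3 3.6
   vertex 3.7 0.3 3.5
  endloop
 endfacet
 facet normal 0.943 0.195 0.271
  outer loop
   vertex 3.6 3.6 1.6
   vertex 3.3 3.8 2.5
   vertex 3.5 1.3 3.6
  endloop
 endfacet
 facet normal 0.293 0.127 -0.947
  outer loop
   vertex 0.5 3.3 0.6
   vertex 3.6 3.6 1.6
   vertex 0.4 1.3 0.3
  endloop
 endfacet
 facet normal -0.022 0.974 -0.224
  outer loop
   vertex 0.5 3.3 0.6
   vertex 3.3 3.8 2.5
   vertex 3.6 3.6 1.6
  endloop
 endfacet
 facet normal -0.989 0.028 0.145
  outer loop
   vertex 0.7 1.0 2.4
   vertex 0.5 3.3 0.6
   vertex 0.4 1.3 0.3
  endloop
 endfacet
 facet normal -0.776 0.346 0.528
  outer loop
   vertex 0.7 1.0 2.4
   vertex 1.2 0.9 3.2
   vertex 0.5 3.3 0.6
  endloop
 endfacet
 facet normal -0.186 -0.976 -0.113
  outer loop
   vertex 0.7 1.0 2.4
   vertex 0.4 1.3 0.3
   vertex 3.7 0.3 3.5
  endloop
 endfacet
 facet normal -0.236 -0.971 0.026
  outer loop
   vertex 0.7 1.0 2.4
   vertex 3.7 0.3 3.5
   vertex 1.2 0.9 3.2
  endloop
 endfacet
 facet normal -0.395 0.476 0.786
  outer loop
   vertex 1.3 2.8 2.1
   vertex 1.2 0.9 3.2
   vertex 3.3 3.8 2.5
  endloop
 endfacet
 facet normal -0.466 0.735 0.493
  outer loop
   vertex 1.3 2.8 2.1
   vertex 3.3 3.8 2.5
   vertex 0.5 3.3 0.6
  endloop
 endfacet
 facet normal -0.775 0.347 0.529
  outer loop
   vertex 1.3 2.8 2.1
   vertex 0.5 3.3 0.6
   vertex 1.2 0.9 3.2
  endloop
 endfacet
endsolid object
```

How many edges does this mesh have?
21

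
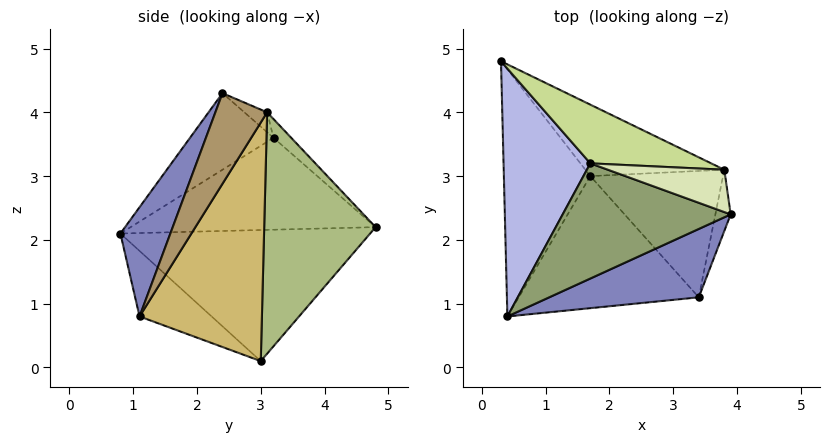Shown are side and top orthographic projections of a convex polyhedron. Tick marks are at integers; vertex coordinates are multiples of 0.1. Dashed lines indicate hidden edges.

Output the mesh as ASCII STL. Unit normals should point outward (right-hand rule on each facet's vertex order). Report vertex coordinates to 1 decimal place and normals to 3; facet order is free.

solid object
 facet normal -0.835 -0.007 -0.550
  outer loop
   vertex 1.7 3.0 0.1
   vertex 0.4 0.8 2.1
   vertex 0.3 4.8 2.2
  endloop
 endfacet
 facet normal 0.227 -0.923 0.310
  outer loop
   vertex 3.4 1.1 0.8
   vertex 3.9 2.4 4.3
   vertex 0.4 0.8 2.1
  endloop
 endfacet
 facet normal -0.286 -0.546 -0.787
  outer loop
   vertex 3.4 1.1 0.8
   vertex 0.4 0.8 2.1
   vertex 1.7 3.0 0.1
  endloop
 endfacet
 facet normal -0.727 -0.035 0.686
  outer loop
   vertex 1.7 3.2 3.6
   vertex 0.3 4.8 2.2
   vertex 0.4 0.8 2.1
  endloop
 endfacet
 facet normal -0.392 -0.325 0.860
  outer loop
   vertex 1.7 3.2 3.6
   vertex 0.4 0.8 2.1
   vertex 3.9 2.4 4.3
  endloop
 endfacet
 facet normal 0.540 0.782 -0.311
  outer loop
   vertex 3.8 3.1 4.0
   vertex 1.7 3.0 0.1
   vertex 0.3 4.8 2.2
  endloop
 endfacet
 facet normal -0.124 0.590 0.798
  outer loop
   vertex 3.8 3.1 4.0
   vertex 0.3 4.8 2.2
   vertex 1.7 3.2 3.6
  endloop
 endfacet
 facet normal -0.157 0.370 0.916
  outer loop
   vertex 3.8 3.1 4.0
   vertex 1.7 3.2 3.6
   vertex 3.9 2.4 4.3
  endloop
 endfacet
 facet normal 0.984 0.069 -0.166
  outer loop
   vertex 3.8 3.1 4.0
   vertex 3.9 2.4 4.3
   vertex 3.4 1.1 0.8
  endloop
 endfacet
 facet normal 0.748 0.516 -0.416
  outer loop
   vertex 3.8 3.1 4.0
   vertex 3.4 1.1 0.8
   vertex 1.7 3.0 0.1
  endloop
 endfacet
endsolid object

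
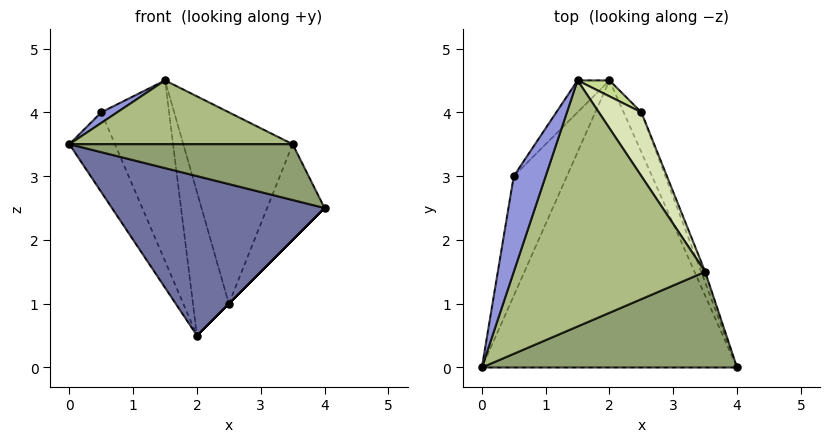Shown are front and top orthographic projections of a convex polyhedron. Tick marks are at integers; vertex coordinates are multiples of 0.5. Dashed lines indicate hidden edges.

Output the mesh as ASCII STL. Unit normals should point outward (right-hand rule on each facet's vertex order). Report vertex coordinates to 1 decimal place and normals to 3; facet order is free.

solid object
 facet normal -0.214 -0.474 -0.854
  outer loop
   vertex 2.0 4.5 0.5
   vertex 4.0 0.0 2.5
   vertex 0.0 0.0 3.5
  endloop
 endfacet
 facet normal -0.928 0.206 -0.309
  outer loop
   vertex 0.5 3.0 4.0
   vertex 2.0 4.5 0.5
   vertex 0.0 0.0 3.5
  endloop
 endfacet
 facet normal -0.314 -0.105 0.943
  outer loop
   vertex 0.5 3.0 4.0
   vertex 0.0 0.0 3.5
   vertex 1.5 4.5 4.5
  endloop
 endfacet
 facet normal -0.812 0.575 -0.101
  outer loop
   vertex 0.5 3.0 4.0
   vertex 1.5 4.5 4.5
   vertex 2.0 4.5 0.5
  endloop
 endfacet
 facet normal 0.211 -0.493 0.844
  outer loop
   vertex 3.5 1.5 3.5
   vertex 0.0 0.0 3.5
   vertex 4.0 0.0 2.5
  endloop
 endfacet
 facet normal 0.107 -0.250 0.962
  outer loop
   vertex 3.5 1.5 3.5
   vertex 1.5 4.5 4.5
   vertex 0.0 0.0 3.5
  endloop
 endfacet
 facet normal 0.662 0.745 0.083
  outer loop
   vertex 2.5 4.0 1.0
   vertex 2.0 4.5 0.5
   vertex 1.5 4.5 4.5
  endloop
 endfacet
 facet normal 0.845 0.507 0.169
  outer loop
   vertex 2.5 4.0 1.0
   vertex 1.5 4.5 4.5
   vertex 3.5 1.5 3.5
  endloop
 endfacet
 facet normal 0.707 0.000 -0.707
  outer loop
   vertex 2.5 4.0 1.0
   vertex 4.0 0.0 2.5
   vertex 2.0 4.5 0.5
  endloop
 endfacet
 facet normal 0.940 0.338 -0.038
  outer loop
   vertex 2.5 4.0 1.0
   vertex 3.5 1.5 3.5
   vertex 4.0 0.0 2.5
  endloop
 endfacet
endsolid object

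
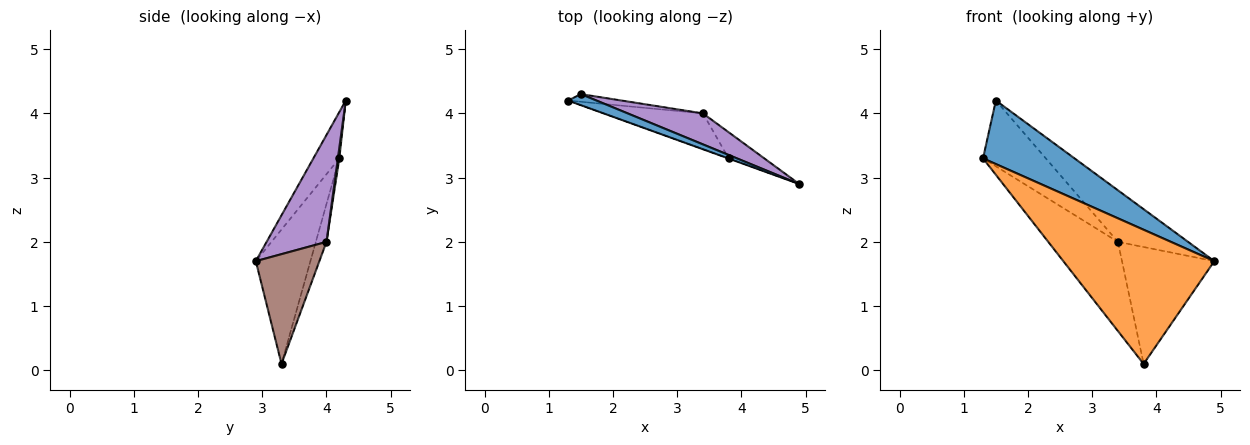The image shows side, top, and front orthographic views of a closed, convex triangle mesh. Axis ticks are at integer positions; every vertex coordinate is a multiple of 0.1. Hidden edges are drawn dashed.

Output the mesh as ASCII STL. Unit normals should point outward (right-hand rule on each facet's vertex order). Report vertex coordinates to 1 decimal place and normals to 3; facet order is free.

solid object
 facet normal -0.269 -0.949 0.165
  outer loop
   vertex 1.5 4.3 4.2
   vertex 1.3 4.2 3.3
   vertex 4.9 2.9 1.7
  endloop
 endfacet
 facet normal -0.340 -0.940 -0.001
  outer loop
   vertex 3.8 3.3 0.1
   vertex 4.9 2.9 1.7
   vertex 1.3 4.2 3.3
  endloop
 endfacet
 facet normal 0.023 0.993 -0.115
  outer loop
   vertex 3.4 4.0 2.0
   vertex 1.3 4.2 3.3
   vertex 1.5 4.3 4.2
  endloop
 endfacet
 facet normal -0.140 0.919 -0.368
  outer loop
   vertex 3.4 4.0 2.0
   vertex 3.8 3.3 0.1
   vertex 1.3 4.2 3.3
  endloop
 endfacet
 facet normal 0.590 0.692 0.416
  outer loop
   vertex 3.4 4.0 2.0
   vertex 1.5 4.3 4.2
   vertex 4.9 2.9 1.7
  endloop
 endfacet
 facet normal 0.558 0.810 -0.181
  outer loop
   vertex 3.4 4.0 2.0
   vertex 4.9 2.9 1.7
   vertex 3.8 3.3 0.1
  endloop
 endfacet
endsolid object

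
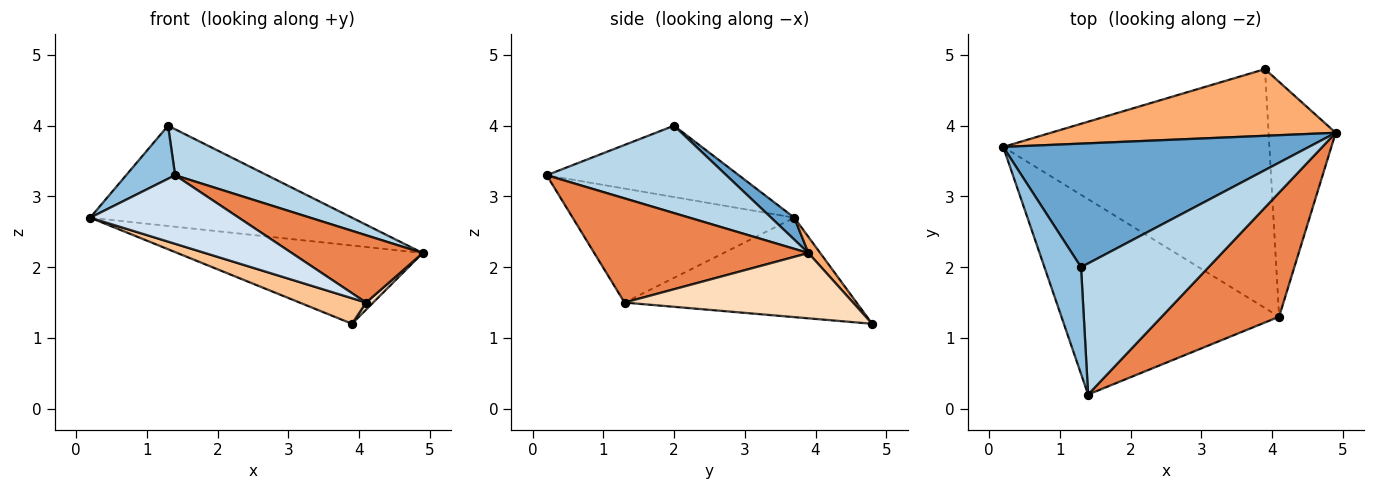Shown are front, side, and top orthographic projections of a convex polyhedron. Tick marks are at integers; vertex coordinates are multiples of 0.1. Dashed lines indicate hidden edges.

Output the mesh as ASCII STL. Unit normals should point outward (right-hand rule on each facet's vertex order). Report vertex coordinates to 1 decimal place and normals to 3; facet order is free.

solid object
 facet normal 0.056 0.629 0.775
  outer loop
   vertex 1.3 2.0 4.0
   vertex 4.9 3.9 2.2
   vertex 0.2 3.7 2.7
  endloop
 endfacet
 facet normal -0.868 -0.221 0.445
  outer loop
   vertex 1.3 2.0 4.0
   vertex 0.2 3.7 2.7
   vertex 1.4 0.2 3.3
  endloop
 endfacet
 facet normal 0.543 -0.278 0.792
  outer loop
   vertex 1.3 2.0 4.0
   vertex 1.4 0.2 3.3
   vertex 4.9 3.9 2.2
  endloop
 endfacet
 facet normal -0.443 -0.297 -0.846
  outer loop
   vertex 4.1 1.3 1.5
   vertex 1.4 0.2 3.3
   vertex 0.2 3.7 2.7
  endloop
 endfacet
 facet normal 0.615 -0.376 0.693
  outer loop
   vertex 4.1 1.3 1.5
   vertex 4.9 3.9 2.2
   vertex 1.4 0.2 3.3
  endloop
 endfacet
 facet normal 0.037 0.761 0.648
  outer loop
   vertex 3.9 4.8 1.2
   vertex 0.2 3.7 2.7
   vertex 4.9 3.9 2.2
  endloop
 endfacet
 facet normal -0.348 -0.100 -0.932
  outer loop
   vertex 3.9 4.8 1.2
   vertex 4.1 1.3 1.5
   vertex 0.2 3.7 2.7
  endloop
 endfacet
 facet normal 0.697 -0.022 -0.717
  outer loop
   vertex 3.9 4.8 1.2
   vertex 4.9 3.9 2.2
   vertex 4.1 1.3 1.5
  endloop
 endfacet
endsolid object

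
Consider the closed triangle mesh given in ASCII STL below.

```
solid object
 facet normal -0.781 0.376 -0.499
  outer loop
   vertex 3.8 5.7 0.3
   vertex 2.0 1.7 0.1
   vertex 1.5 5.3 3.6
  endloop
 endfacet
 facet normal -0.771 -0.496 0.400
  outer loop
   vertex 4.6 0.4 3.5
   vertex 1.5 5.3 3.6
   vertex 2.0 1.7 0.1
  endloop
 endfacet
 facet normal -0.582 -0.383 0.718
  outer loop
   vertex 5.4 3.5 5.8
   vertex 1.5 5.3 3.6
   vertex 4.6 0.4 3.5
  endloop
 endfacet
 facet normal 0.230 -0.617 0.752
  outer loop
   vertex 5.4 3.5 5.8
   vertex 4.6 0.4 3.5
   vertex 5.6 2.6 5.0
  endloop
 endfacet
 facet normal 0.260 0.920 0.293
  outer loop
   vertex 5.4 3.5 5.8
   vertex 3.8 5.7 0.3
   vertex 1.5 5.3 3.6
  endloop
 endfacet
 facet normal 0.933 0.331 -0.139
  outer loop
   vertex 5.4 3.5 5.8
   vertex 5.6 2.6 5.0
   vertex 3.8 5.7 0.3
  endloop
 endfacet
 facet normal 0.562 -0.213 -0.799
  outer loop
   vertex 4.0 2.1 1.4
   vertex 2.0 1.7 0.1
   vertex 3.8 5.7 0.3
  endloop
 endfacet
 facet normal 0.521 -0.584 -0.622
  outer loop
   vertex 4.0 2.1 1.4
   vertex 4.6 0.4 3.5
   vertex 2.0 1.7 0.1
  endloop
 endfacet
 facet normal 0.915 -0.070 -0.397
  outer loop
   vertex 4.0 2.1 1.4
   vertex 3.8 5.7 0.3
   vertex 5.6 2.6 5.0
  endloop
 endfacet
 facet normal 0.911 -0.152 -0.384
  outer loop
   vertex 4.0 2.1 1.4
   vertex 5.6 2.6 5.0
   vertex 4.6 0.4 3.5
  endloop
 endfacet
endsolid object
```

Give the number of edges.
15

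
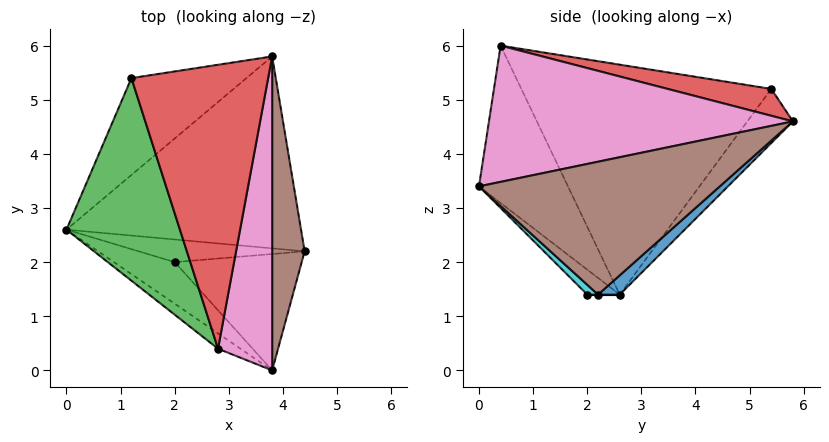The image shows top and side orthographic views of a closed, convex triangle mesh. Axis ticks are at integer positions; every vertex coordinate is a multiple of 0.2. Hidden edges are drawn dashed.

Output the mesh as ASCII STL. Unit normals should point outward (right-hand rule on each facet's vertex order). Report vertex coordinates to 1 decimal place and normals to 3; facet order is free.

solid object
 facet normal 0.061 0.669 -0.741
  outer loop
   vertex 3.8 5.8 4.6
   vertex 4.4 2.2 1.4
   vertex 0.0 2.6 1.4
  endloop
 endfacet
 facet normal -0.246 0.816 -0.523
  outer loop
   vertex 1.2 5.4 5.2
   vertex 3.8 5.8 4.6
   vertex 0.0 2.6 1.4
  endloop
 endfacet
 facet normal -0.877 -0.211 0.432
  outer loop
   vertex 1.2 5.4 5.2
   vertex 0.0 2.6 1.4
   vertex 2.8 0.4 6.0
  endloop
 endfacet
 facet normal 0.188 0.214 0.959
  outer loop
   vertex 1.2 5.4 5.2
   vertex 2.8 0.4 6.0
   vertex 3.8 5.8 4.6
  endloop
 endfacet
 facet normal -0.535 -0.841 -0.076
  outer loop
   vertex 3.8 0.0 3.4
   vertex 2.8 0.4 6.0
   vertex 0.0 2.6 1.4
  endloop
 endfacet
 facet normal 0.970 -0.049 0.237
  outer loop
   vertex 3.8 0.0 3.4
   vertex 4.4 2.2 1.4
   vertex 3.8 5.8 4.6
  endloop
 endfacet
 facet normal 0.927 -0.076 0.368
  outer loop
   vertex 3.8 0.0 3.4
   vertex 3.8 5.8 4.6
   vertex 2.8 0.4 6.0
  endloop
 endfacet
 facet normal 0.000 0.000 -1.000
  outer loop
   vertex 2.0 2.0 1.4
   vertex 0.0 2.6 1.4
   vertex 4.4 2.2 1.4
  endloop
 endfacet
 facet normal -0.235 -0.785 -0.573
  outer loop
   vertex 2.0 2.0 1.4
   vertex 3.8 0.0 3.4
   vertex 0.0 2.6 1.4
  endloop
 endfacet
 facet normal 0.057 -0.680 -0.731
  outer loop
   vertex 2.0 2.0 1.4
   vertex 4.4 2.2 1.4
   vertex 3.8 0.0 3.4
  endloop
 endfacet
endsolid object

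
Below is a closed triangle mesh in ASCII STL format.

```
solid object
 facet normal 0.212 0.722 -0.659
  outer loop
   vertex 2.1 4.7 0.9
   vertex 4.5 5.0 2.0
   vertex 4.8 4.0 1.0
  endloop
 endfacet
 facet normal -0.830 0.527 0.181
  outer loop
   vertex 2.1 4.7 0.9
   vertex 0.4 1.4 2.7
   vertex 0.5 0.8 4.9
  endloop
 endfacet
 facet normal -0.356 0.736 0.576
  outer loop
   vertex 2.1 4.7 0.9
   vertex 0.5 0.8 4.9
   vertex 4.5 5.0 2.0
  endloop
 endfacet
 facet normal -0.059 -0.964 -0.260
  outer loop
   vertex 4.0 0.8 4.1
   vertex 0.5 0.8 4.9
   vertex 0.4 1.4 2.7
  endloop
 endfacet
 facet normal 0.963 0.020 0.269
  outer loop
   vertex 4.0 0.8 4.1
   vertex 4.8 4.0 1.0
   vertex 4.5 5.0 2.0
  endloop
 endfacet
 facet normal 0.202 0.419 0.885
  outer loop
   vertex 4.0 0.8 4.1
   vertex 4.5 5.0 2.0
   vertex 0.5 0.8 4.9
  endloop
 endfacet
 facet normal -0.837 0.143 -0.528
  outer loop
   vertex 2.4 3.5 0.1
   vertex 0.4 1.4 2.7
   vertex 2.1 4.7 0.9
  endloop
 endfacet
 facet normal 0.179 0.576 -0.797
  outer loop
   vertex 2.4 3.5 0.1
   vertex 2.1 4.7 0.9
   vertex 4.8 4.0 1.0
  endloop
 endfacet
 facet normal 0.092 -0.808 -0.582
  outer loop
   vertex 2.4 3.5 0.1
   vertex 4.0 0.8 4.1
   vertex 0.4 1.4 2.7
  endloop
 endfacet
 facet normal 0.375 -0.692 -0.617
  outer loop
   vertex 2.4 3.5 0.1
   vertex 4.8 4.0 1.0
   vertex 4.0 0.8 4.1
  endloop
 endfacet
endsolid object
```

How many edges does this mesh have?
15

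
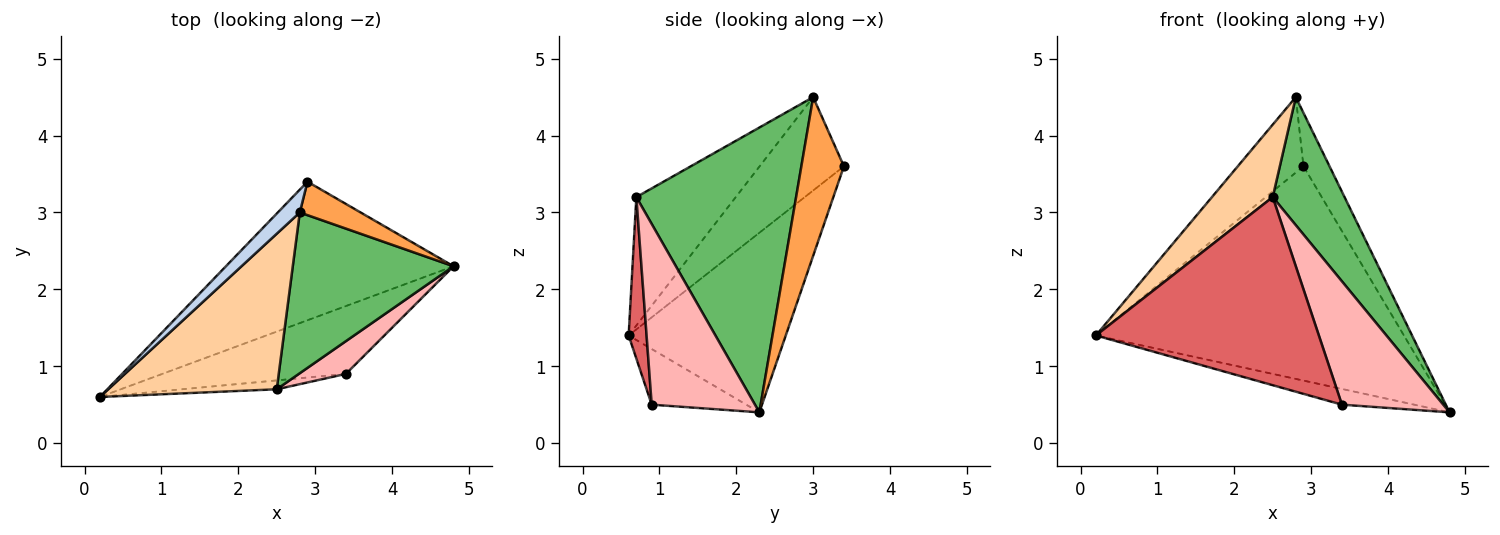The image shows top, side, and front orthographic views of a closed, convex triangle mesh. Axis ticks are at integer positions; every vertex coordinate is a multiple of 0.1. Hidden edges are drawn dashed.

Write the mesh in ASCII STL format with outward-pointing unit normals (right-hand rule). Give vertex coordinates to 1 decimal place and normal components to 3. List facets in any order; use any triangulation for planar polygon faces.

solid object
 facet normal -0.394 0.772 -0.499
  outer loop
   vertex 2.9 3.4 3.6
   vertex 4.8 2.3 0.4
   vertex 0.2 0.6 1.4
  endloop
 endfacet
 facet normal -0.775 0.604 0.182
  outer loop
   vertex 2.8 3.0 4.5
   vertex 2.9 3.4 3.6
   vertex 0.2 0.6 1.4
  endloop
 endfacet
 facet normal 0.811 0.496 0.311
  outer loop
   vertex 2.8 3.0 4.5
   vertex 4.8 2.3 0.4
   vertex 2.9 3.4 3.6
  endloop
 endfacet
 facet normal -0.569 -0.347 0.746
  outer loop
   vertex 2.5 0.7 3.2
   vertex 2.8 3.0 4.5
   vertex 0.2 0.6 1.4
  endloop
 endfacet
 facet normal 0.811 -0.365 0.458
  outer loop
   vertex 2.5 0.7 3.2
   vertex 4.8 2.3 0.4
   vertex 2.8 3.0 4.5
  endloop
 endfacet
 facet normal -0.283 0.216 -0.934
  outer loop
   vertex 3.4 0.9 0.5
   vertex 0.2 0.6 1.4
   vertex 4.8 2.3 0.4
  endloop
 endfacet
 facet normal 0.080 -0.996 -0.047
  outer loop
   vertex 3.4 0.9 0.5
   vertex 2.5 0.7 3.2
   vertex 0.2 0.6 1.4
  endloop
 endfacet
 facet normal 0.702 -0.689 0.183
  outer loop
   vertex 3.4 0.9 0.5
   vertex 4.8 2.3 0.4
   vertex 2.5 0.7 3.2
  endloop
 endfacet
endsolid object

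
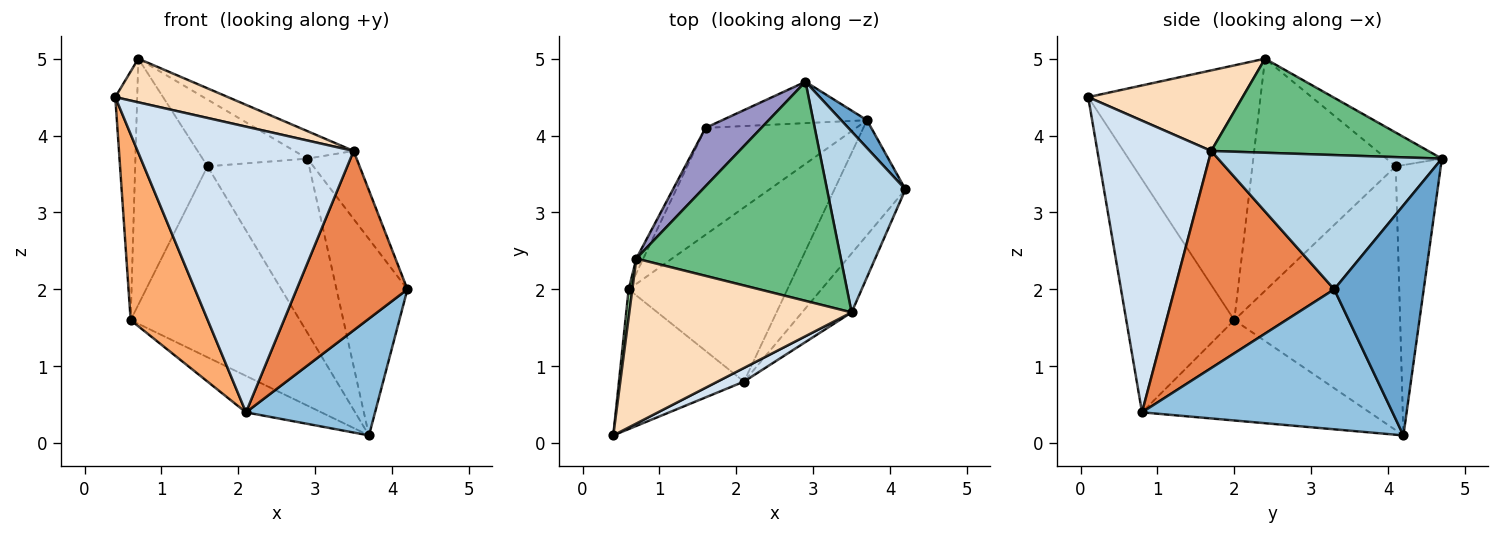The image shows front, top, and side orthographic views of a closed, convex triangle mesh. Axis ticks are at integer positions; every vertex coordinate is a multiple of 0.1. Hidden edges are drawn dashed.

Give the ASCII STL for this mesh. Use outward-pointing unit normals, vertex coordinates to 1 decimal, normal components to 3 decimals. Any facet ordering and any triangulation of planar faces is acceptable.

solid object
 facet normal 0.781 0.619 0.088
  outer loop
   vertex 3.7 4.2 0.1
   vertex 2.9 4.7 3.7
   vertex 4.2 3.3 2.0
  endloop
 endfacet
 facet normal 0.810 -0.418 -0.411
  outer loop
   vertex 2.1 0.8 0.4
   vertex 3.7 4.2 0.1
   vertex 4.2 3.3 2.0
  endloop
 endfacet
 facet normal 0.848 0.186 0.495
  outer loop
   vertex 3.5 1.7 3.8
   vertex 4.2 3.3 2.0
   vertex 2.9 4.7 3.7
  endloop
 endfacet
 facet normal 0.466 -0.884 0.042
  outer loop
   vertex 3.5 1.7 3.8
   vertex 0.4 0.1 4.5
   vertex 2.1 0.8 0.4
  endloop
 endfacet
 facet normal 0.807 -0.560 -0.184
  outer loop
   vertex 3.5 1.7 3.8
   vertex 2.1 0.8 0.4
   vertex 4.2 3.3 2.0
  endloop
 endfacet
 facet normal -0.746 -0.532 -0.400
  outer loop
   vertex 0.6 2.0 1.6
   vertex 2.1 0.8 0.4
   vertex 0.4 0.1 4.5
  endloop
 endfacet
 facet normal -0.526 0.174 -0.832
  outer loop
   vertex 0.6 2.0 1.6
   vertex 3.7 4.2 0.1
   vertex 2.1 0.8 0.4
  endloop
 endfacet
 facet normal 0.331 -0.241 0.912
  outer loop
   vertex 0.7 2.4 5.0
   vertex 0.4 0.1 4.5
   vertex 3.5 1.7 3.8
  endloop
 endfacet
 facet normal 0.415 0.113 0.903
  outer loop
   vertex 0.7 2.4 5.0
   vertex 3.5 1.7 3.8
   vertex 2.9 4.7 3.7
  endloop
 endfacet
 facet normal -0.992 0.126 0.014
  outer loop
   vertex 0.7 2.4 5.0
   vertex 0.6 2.0 1.6
   vertex 0.4 0.1 4.5
  endloop
 endfacet
 facet normal -0.396 0.893 -0.212
  outer loop
   vertex 1.6 4.1 3.6
   vertex 2.9 4.7 3.7
   vertex 3.7 4.2 0.1
  endloop
 endfacet
 facet normal -0.650 0.663 -0.371
  outer loop
   vertex 1.6 4.1 3.6
   vertex 3.7 4.2 0.1
   vertex 0.6 2.0 1.6
  endloop
 endfacet
 facet normal -0.370 0.699 0.612
  outer loop
   vertex 1.6 4.1 3.6
   vertex 0.7 2.4 5.0
   vertex 2.9 4.7 3.7
  endloop
 endfacet
 facet normal -0.892 0.450 -0.027
  outer loop
   vertex 1.6 4.1 3.6
   vertex 0.6 2.0 1.6
   vertex 0.7 2.4 5.0
  endloop
 endfacet
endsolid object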